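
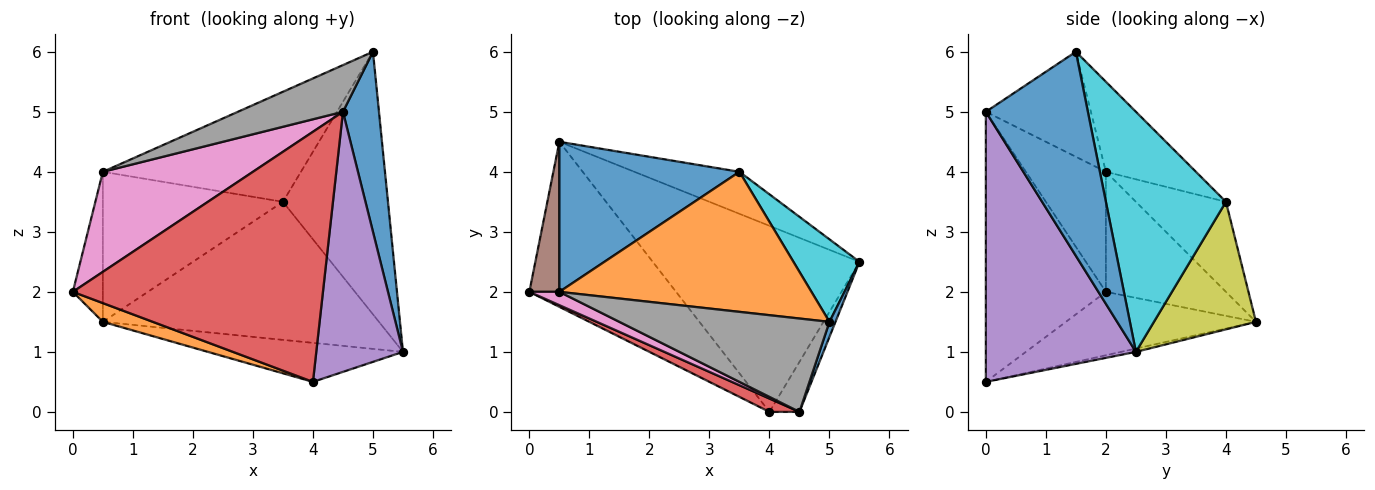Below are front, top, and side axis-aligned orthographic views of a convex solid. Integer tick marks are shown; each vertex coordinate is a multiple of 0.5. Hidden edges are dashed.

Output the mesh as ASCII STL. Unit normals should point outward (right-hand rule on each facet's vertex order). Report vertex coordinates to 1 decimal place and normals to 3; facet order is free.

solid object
 facet normal 0.943 -0.333 0.028
  outer loop
   vertex 4.5 0.0 5.0
   vertex 5.5 2.5 1.0
   vertex 5.0 1.5 6.0
  endloop
 endfacet
 facet normal -0.394 -0.104 -0.913
  outer loop
   vertex 4.0 0.0 0.5
   vertex 0.0 2.0 2.0
   vertex 0.5 4.5 1.5
  endloop
 endfacet
 facet normal -0.016 0.205 -0.979
  outer loop
   vertex 4.0 0.0 0.5
   vertex 0.5 4.5 1.5
   vertex 5.5 2.5 1.0
  endloop
 endfacet
 facet normal -0.432 -0.900 0.048
  outer loop
   vertex 4.0 0.0 0.5
   vertex 4.5 0.0 5.0
   vertex 0.0 2.0 2.0
  endloop
 endfacet
 facet normal 0.862 -0.498 -0.096
  outer loop
   vertex 4.0 0.0 0.5
   vertex 5.5 2.5 1.0
   vertex 4.5 0.0 5.0
  endloop
 endfacet
 facet normal -0.943 0.236 0.236
  outer loop
   vertex 0.5 2.0 4.0
   vertex 0.5 4.5 1.5
   vertex 0.0 2.0 2.0
  endloop
 endfacet
 facet normal -0.467 -0.876 0.117
  outer loop
   vertex 0.5 2.0 4.0
   vertex 0.0 2.0 2.0
   vertex 4.5 0.0 5.0
  endloop
 endfacet
 facet normal -0.408 -0.408 0.816
  outer loop
   vertex 0.5 2.0 4.0
   vertex 4.5 0.0 5.0
   vertex 5.0 1.5 6.0
  endloop
 endfacet
 facet normal 0.333 0.902 -0.275
  outer loop
   vertex 3.5 4.0 3.5
   vertex 5.5 2.5 1.0
   vertex 0.5 4.5 1.5
  endloop
 endfacet
 facet normal 0.737 0.645 0.203
  outer loop
   vertex 3.5 4.0 3.5
   vertex 5.0 1.5 6.0
   vertex 5.5 2.5 1.0
  endloop
 endfacet
 facet normal -0.333 0.667 0.667
  outer loop
   vertex 3.5 4.0 3.5
   vertex 0.5 4.5 1.5
   vertex 0.5 2.0 4.0
  endloop
 endfacet
 facet normal -0.270 0.595 0.757
  outer loop
   vertex 3.5 4.0 3.5
   vertex 0.5 2.0 4.0
   vertex 5.0 1.5 6.0
  endloop
 endfacet
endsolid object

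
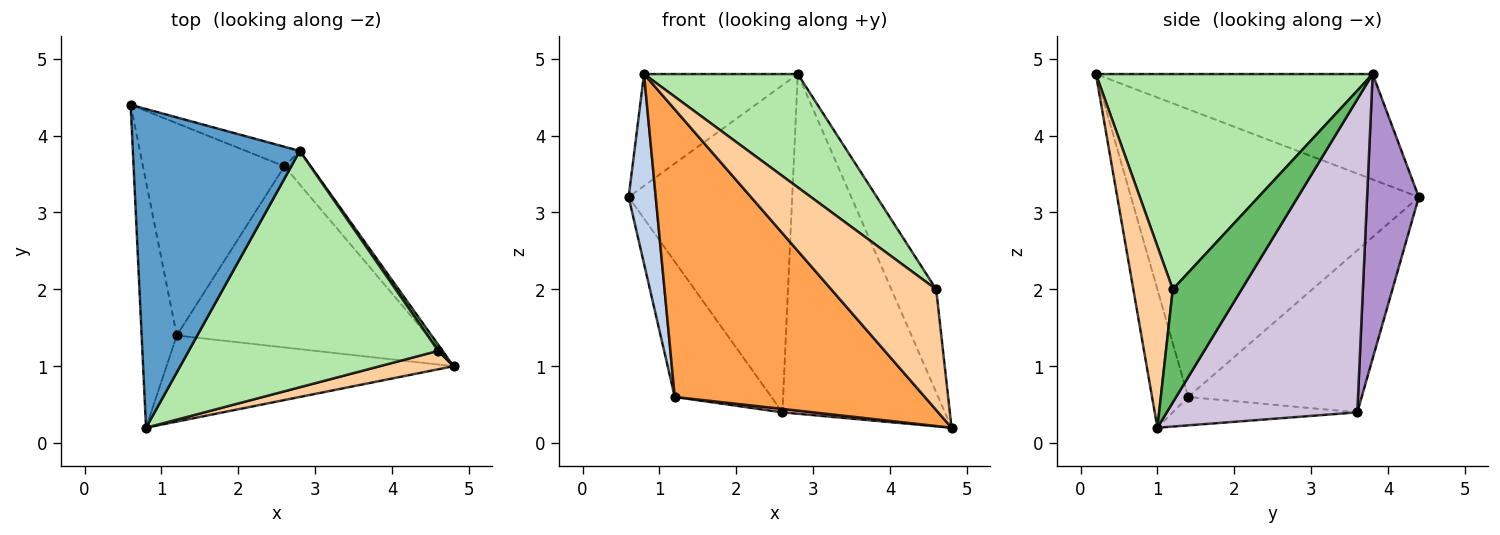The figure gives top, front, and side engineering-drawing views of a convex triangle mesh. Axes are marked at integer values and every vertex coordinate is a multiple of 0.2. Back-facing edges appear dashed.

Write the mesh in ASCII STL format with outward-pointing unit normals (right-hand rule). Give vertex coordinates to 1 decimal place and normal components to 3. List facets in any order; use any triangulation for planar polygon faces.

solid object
 facet normal -0.512 0.284 0.811
  outer loop
   vertex 2.8 3.8 4.8
   vertex 0.6 4.4 3.2
   vertex 0.8 0.2 4.8
  endloop
 endfacet
 facet normal -0.988 -0.093 -0.121
  outer loop
   vertex 1.2 1.4 0.6
   vertex 0.8 0.2 4.8
   vertex 0.6 4.4 3.2
  endloop
 endfacet
 facet normal -0.137 -0.949 -0.284
  outer loop
   vertex 1.2 1.4 0.6
   vertex 4.8 1.0 0.2
   vertex 0.8 0.2 4.8
  endloop
 endfacet
 facet normal 0.348 -0.927 0.142
  outer loop
   vertex 4.6 1.2 2.0
   vertex 0.8 0.2 4.8
   vertex 4.8 1.0 0.2
  endloop
 endfacet
 facet normal 0.838 0.545 0.033
  outer loop
   vertex 4.6 1.2 2.0
   vertex 4.8 1.0 0.2
   vertex 2.8 3.8 4.8
  endloop
 endfacet
 facet normal 0.614 -0.341 0.712
  outer loop
   vertex 4.6 1.2 2.0
   vertex 2.8 3.8 4.8
   vertex 0.8 0.2 4.8
  endloop
 endfacet
 facet normal -0.695 0.387 -0.607
  outer loop
   vertex 2.6 3.6 0.4
   vertex 1.2 1.4 0.6
   vertex 0.6 4.4 3.2
  endloop
 endfacet
 facet normal -0.112 -0.019 -0.993
  outer loop
   vertex 2.6 3.6 0.4
   vertex 4.8 1.0 0.2
   vertex 1.2 1.4 0.6
  endloop
 endfacet
 facet normal 0.301 0.952 -0.057
  outer loop
   vertex 2.6 3.6 0.4
   vertex 0.6 4.4 3.2
   vertex 2.8 3.8 4.8
  endloop
 endfacet
 facet normal 0.759 0.647 -0.064
  outer loop
   vertex 2.6 3.6 0.4
   vertex 2.8 3.8 4.8
   vertex 4.8 1.0 0.2
  endloop
 endfacet
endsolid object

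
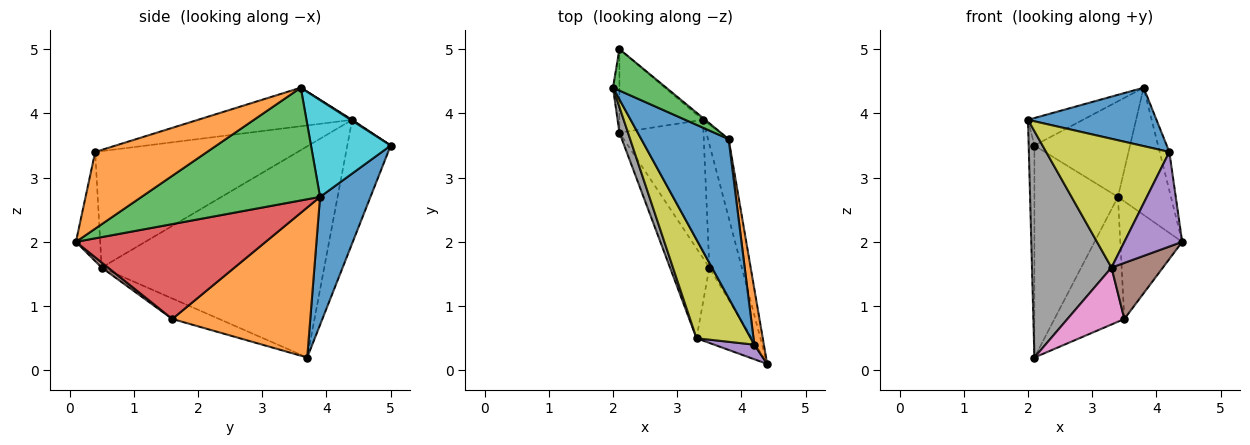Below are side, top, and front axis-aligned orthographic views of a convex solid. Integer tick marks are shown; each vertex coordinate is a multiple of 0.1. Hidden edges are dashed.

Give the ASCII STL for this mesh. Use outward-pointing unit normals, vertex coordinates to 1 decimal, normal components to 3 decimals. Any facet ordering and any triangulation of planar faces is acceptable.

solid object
 facet normal -0.383 -0.319 0.867
  outer loop
   vertex 4.2 0.4 3.4
   vertex 3.8 3.6 4.4
   vertex 2.0 4.4 3.9
  endloop
 endfacet
 facet normal 0.989 0.085 0.123
  outer loop
   vertex 4.2 0.4 3.4
   vertex 4.4 0.1 2.0
   vertex 3.8 3.6 4.4
  endloop
 endfacet
 facet normal 0.014 0.553 0.833
  outer loop
   vertex 2.1 5.0 3.5
   vertex 2.0 4.4 3.9
   vertex 3.8 3.6 4.4
  endloop
 endfacet
 facet normal -0.990 0.131 -0.051
  outer loop
   vertex 2.1 5.0 3.5
   vertex 2.1 3.7 0.2
   vertex 2.0 4.4 3.9
  endloop
 endfacet
 facet normal -0.383 -0.913 0.141
  outer loop
   vertex 3.3 0.5 1.6
   vertex 4.4 0.1 2.0
   vertex 4.2 0.4 3.4
  endloop
 endfacet
 facet normal 0.074 -0.595 -0.800
  outer loop
   vertex 3.3 0.5 1.6
   vertex 3.5 1.6 0.8
   vertex 4.4 0.1 2.0
  endloop
 endfacet
 facet normal -0.403 -0.489 -0.774
  outer loop
   vertex 3.3 0.5 1.6
   vertex 2.1 3.7 0.2
   vertex 3.5 1.6 0.8
  endloop
 endfacet
 facet normal -0.941 -0.336 0.038
  outer loop
   vertex 3.3 0.5 1.6
   vertex 2.0 4.4 3.9
   vertex 2.1 3.7 0.2
  endloop
 endfacet
 facet normal -0.794 -0.483 0.370
  outer loop
   vertex 3.3 0.5 1.6
   vertex 4.2 0.4 3.4
   vertex 2.0 4.4 3.9
  endloop
 endfacet
 facet normal 0.640 0.768 -0.015
  outer loop
   vertex 3.4 3.9 2.7
   vertex 2.1 5.0 3.5
   vertex 3.8 3.6 4.4
  endloop
 endfacet
 facet normal 0.490 0.811 -0.320
  outer loop
   vertex 3.4 3.9 2.7
   vertex 2.1 3.7 0.2
   vertex 2.1 5.0 3.5
  endloop
 endfacet
 facet normal 0.798 0.404 -0.447
  outer loop
   vertex 3.4 3.9 2.7
   vertex 3.5 1.6 0.8
   vertex 2.1 3.7 0.2
  endloop
 endfacet
 facet normal 0.944 0.280 -0.173
  outer loop
   vertex 3.4 3.9 2.7
   vertex 3.8 3.6 4.4
   vertex 4.4 0.1 2.0
  endloop
 endfacet
 facet normal 0.904 0.295 -0.309
  outer loop
   vertex 3.4 3.9 2.7
   vertex 4.4 0.1 2.0
   vertex 3.5 1.6 0.8
  endloop
 endfacet
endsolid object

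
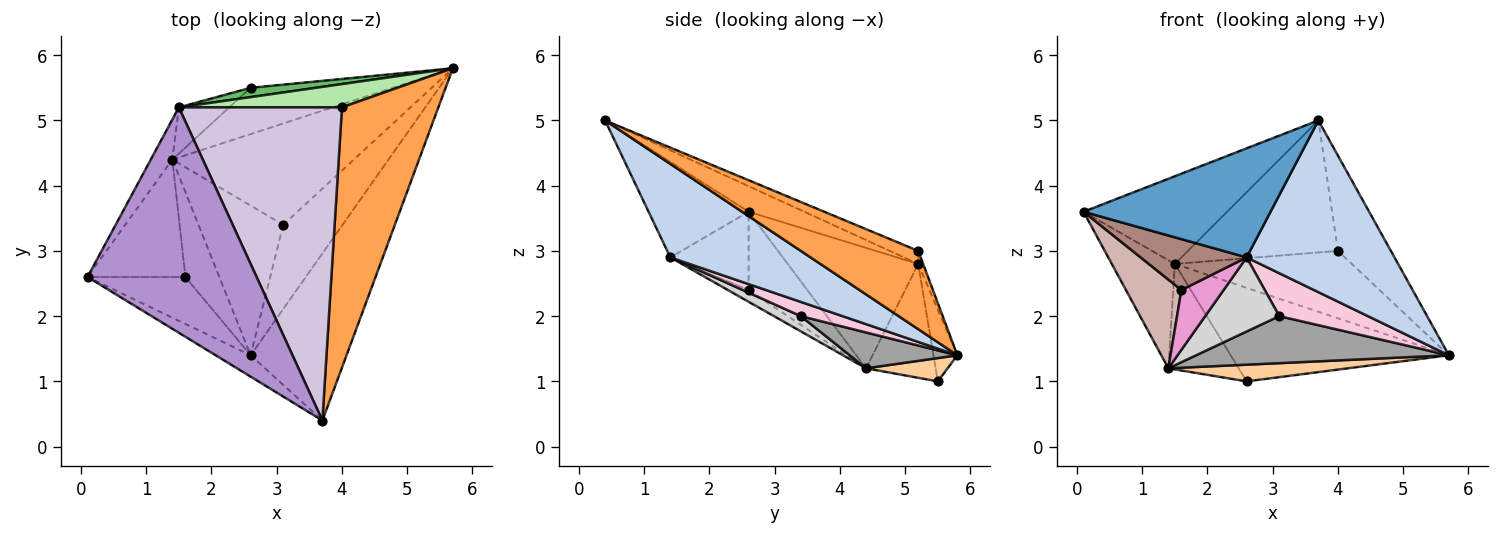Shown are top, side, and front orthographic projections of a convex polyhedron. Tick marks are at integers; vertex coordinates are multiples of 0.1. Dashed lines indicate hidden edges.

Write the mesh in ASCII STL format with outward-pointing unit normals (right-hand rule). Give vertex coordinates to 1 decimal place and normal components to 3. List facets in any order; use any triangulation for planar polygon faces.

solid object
 facet normal -0.465 -0.869 -0.170
  outer loop
   vertex 2.6 1.4 2.9
   vertex 3.7 0.4 5.0
   vertex 0.1 2.6 3.6
  endloop
 endfacet
 facet normal 0.562 -0.593 -0.577
  outer loop
   vertex 2.6 1.4 2.9
   vertex 5.7 5.8 1.4
   vertex 3.7 0.4 5.0
  endloop
 endfacet
 facet normal 0.606 0.273 0.747
  outer loop
   vertex 4.0 5.2 3.0
   vertex 3.7 0.4 5.0
   vertex 5.7 5.8 1.4
  endloop
 endfacet
 facet normal 0.152 -0.335 -0.930
  outer loop
   vertex 1.4 4.4 1.2
   vertex 2.6 5.5 1.0
   vertex 5.7 5.8 1.4
  endloop
 endfacet
 facet normal -0.108 0.989 0.099
  outer loop
   vertex 1.5 5.2 2.8
   vertex 5.7 5.8 1.4
   vertex 2.6 5.5 1.0
  endloop
 endfacet
 facet normal -0.026 0.945 0.327
  outer loop
   vertex 1.5 5.2 2.8
   vertex 4.0 5.2 3.0
   vertex 5.7 5.8 1.4
  endloop
 endfacet
 facet normal -0.889 0.430 -0.159
  outer loop
   vertex 1.5 5.2 2.8
   vertex 1.4 4.4 1.2
   vertex 0.1 2.6 3.6
  endloop
 endfacet
 facet normal -0.672 0.679 -0.297
  outer loop
   vertex 1.5 5.2 2.8
   vertex 2.6 5.5 1.0
   vertex 1.4 4.4 1.2
  endloop
 endfacet
 facet normal -0.139 0.359 0.923
  outer loop
   vertex 1.5 5.2 2.8
   vertex 0.1 2.6 3.6
   vertex 3.7 0.4 5.0
  endloop
 endfacet
 facet normal -0.074 0.387 0.919
  outer loop
   vertex 1.5 5.2 2.8
   vertex 3.7 0.4 5.0
   vertex 4.0 5.2 3.0
  endloop
 endfacet
 facet normal -0.477 -0.646 -0.596
  outer loop
   vertex 1.6 2.6 2.4
   vertex 2.6 1.4 2.9
   vertex 0.1 2.6 3.6
  endloop
 endfacet
 facet normal -0.538 -0.508 -0.673
  outer loop
   vertex 1.6 2.6 2.4
   vertex 0.1 2.6 3.6
   vertex 1.4 4.4 1.2
  endloop
 endfacet
 facet normal -0.272 -0.555 -0.786
  outer loop
   vertex 1.6 2.6 2.4
   vertex 1.4 4.4 1.2
   vertex 2.6 1.4 2.9
  endloop
 endfacet
 facet normal 0.209 -0.444 -0.871
  outer loop
   vertex 3.1 3.4 2.0
   vertex 5.7 5.8 1.4
   vertex 2.6 1.4 2.9
  endloop
 endfacet
 facet normal 0.176 -0.414 -0.893
  outer loop
   vertex 3.1 3.4 2.0
   vertex 1.4 4.4 1.2
   vertex 5.7 5.8 1.4
  endloop
 endfacet
 facet normal 0.159 -0.438 -0.885
  outer loop
   vertex 3.1 3.4 2.0
   vertex 2.6 1.4 2.9
   vertex 1.4 4.4 1.2
  endloop
 endfacet
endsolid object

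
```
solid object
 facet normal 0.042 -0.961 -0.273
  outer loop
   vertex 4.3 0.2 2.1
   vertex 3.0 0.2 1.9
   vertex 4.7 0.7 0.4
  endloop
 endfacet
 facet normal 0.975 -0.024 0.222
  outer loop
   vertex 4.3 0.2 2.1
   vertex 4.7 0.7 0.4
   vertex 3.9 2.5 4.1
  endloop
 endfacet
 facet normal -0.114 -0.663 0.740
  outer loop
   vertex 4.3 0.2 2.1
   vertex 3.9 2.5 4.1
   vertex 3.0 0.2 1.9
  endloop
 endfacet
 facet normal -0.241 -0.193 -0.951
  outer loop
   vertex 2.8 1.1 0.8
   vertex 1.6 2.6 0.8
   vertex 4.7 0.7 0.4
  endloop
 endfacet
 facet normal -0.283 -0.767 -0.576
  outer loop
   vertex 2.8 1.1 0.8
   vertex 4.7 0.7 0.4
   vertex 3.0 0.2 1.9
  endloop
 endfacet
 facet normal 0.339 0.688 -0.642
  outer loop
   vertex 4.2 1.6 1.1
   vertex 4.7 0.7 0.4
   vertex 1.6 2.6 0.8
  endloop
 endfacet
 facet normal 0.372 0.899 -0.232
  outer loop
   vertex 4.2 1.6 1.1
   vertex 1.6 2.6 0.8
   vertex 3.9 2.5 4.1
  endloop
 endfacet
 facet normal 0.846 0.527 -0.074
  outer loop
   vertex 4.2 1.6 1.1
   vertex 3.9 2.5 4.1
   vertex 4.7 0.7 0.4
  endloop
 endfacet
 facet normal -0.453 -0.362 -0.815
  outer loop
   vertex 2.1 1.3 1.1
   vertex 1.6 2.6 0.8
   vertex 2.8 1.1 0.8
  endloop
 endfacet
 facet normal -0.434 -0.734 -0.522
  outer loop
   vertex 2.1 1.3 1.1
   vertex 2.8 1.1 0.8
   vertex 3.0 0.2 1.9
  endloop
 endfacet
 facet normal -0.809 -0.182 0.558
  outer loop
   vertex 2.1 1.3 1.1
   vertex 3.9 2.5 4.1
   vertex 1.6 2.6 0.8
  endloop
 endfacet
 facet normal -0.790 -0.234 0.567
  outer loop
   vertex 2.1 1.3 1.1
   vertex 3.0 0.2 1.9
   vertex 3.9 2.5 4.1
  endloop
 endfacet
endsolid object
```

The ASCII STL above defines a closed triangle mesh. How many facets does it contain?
12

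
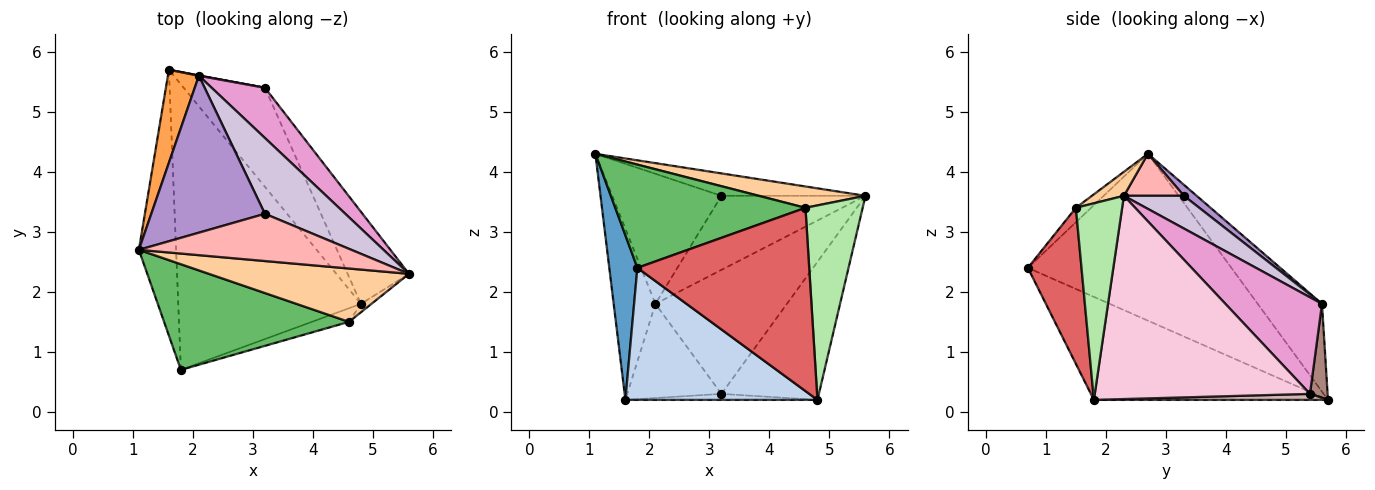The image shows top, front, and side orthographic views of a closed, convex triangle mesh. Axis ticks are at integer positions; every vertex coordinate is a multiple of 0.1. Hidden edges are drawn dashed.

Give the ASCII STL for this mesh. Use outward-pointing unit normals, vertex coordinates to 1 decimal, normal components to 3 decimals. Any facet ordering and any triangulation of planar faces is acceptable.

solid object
 facet normal -0.967 -0.134 -0.216
  outer loop
   vertex 1.8 0.7 2.4
   vertex 1.1 2.7 4.3
   vertex 1.6 5.7 0.2
  endloop
 endfacet
 facet normal -0.455 -0.374 -0.808
  outer loop
   vertex 4.8 1.8 0.2
   vertex 1.8 0.7 2.4
   vertex 1.6 5.7 0.2
  endloop
 endfacet
 facet normal -0.804 0.522 0.284
  outer loop
   vertex 2.1 5.6 1.8
   vertex 1.6 5.7 0.2
   vertex 1.1 2.7 4.3
  endloop
 endfacet
 facet normal 0.111 -0.369 0.923
  outer loop
   vertex 4.6 1.5 3.4
   vertex 5.6 2.3 3.6
   vertex 1.1 2.7 4.3
  endloop
 endfacet
 facet normal -0.056 -0.698 0.714
  outer loop
   vertex 4.6 1.5 3.4
   vertex 1.1 2.7 4.3
   vertex 1.8 0.7 2.4
  endloop
 endfacet
 facet normal 0.628 -0.777 -0.034
  outer loop
   vertex 4.6 1.5 3.4
   vertex 4.8 1.8 0.2
   vertex 5.6 2.3 3.6
  endloop
 endfacet
 facet normal 0.297 -0.952 -0.071
  outer loop
   vertex 4.6 1.5 3.4
   vertex 1.8 0.7 2.4
   vertex 4.8 1.8 0.2
  endloop
 endfacet
 facet normal 0.176 0.422 0.889
  outer loop
   vertex 3.2 3.3 3.6
   vertex 1.1 2.7 4.3
   vertex 5.6 2.3 3.6
  endloop
 endfacet
 facet normal 0.074 0.636 0.768
  outer loop
   vertex 3.2 3.3 3.6
   vertex 2.1 5.6 1.8
   vertex 1.1 2.7 4.3
  endloop
 endfacet
 facet normal 0.280 0.671 0.687
  outer loop
   vertex 3.2 3.3 3.6
   vertex 5.6 2.3 3.6
   vertex 2.1 5.6 1.8
  endloop
 endfacet
 facet normal 0.184 0.983 0.004
  outer loop
   vertex 3.2 5.4 0.3
   vertex 1.6 5.7 0.2
   vertex 2.1 5.6 1.8
  endloop
 endfacet
 facet normal 0.074 0.060 -0.995
  outer loop
   vertex 3.2 5.4 0.3
   vertex 4.8 1.8 0.2
   vertex 1.6 5.7 0.2
  endloop
 endfacet
 facet normal 0.563 0.766 0.310
  outer loop
   vertex 3.2 5.4 0.3
   vertex 2.1 5.6 1.8
   vertex 5.6 2.3 3.6
  endloop
 endfacet
 facet normal 0.878 0.398 -0.265
  outer loop
   vertex 3.2 5.4 0.3
   vertex 5.6 2.3 3.6
   vertex 4.8 1.8 0.2
  endloop
 endfacet
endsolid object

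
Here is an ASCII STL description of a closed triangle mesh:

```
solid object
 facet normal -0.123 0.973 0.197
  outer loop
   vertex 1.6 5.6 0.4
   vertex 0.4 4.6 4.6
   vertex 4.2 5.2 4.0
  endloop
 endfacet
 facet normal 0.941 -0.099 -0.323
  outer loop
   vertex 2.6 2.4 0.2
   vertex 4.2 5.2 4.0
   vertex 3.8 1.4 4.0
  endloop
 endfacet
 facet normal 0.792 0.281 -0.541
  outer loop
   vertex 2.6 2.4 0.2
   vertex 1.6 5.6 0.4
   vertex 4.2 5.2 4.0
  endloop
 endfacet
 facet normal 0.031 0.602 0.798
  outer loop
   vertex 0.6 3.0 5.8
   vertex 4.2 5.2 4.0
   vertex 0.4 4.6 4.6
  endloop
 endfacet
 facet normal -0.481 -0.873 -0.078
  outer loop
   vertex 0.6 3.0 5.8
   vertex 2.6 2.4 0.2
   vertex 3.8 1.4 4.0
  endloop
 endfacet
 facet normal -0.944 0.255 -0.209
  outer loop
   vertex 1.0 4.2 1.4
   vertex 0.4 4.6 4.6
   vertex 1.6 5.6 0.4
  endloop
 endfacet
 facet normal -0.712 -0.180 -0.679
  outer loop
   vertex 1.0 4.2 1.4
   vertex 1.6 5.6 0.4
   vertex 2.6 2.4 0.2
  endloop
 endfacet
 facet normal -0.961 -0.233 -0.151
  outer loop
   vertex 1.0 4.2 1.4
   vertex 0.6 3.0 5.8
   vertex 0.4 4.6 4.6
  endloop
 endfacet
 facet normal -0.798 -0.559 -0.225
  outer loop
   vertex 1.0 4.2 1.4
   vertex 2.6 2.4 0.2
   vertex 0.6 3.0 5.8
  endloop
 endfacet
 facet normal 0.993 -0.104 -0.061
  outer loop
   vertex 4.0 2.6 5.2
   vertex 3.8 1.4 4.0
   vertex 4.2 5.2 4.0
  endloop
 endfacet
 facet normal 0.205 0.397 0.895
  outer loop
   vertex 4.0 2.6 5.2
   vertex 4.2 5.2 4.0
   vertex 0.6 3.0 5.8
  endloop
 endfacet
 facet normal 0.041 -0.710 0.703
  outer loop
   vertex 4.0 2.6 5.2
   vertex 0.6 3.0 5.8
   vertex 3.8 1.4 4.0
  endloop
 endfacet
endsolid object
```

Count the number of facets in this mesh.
12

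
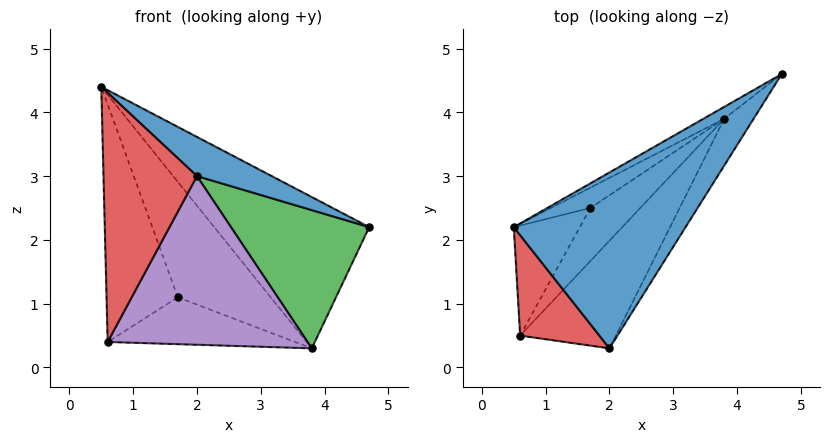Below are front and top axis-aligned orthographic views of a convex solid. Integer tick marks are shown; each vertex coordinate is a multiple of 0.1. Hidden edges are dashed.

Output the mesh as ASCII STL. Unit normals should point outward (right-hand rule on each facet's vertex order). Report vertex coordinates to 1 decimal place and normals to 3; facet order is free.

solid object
 facet normal 0.536 -0.184 0.824
  outer loop
   vertex 2.0 0.3 3.0
   vertex 4.7 4.6 2.2
   vertex 0.5 2.2 4.4
  endloop
 endfacet
 facet normal -0.521 0.851 -0.067
  outer loop
   vertex 3.8 3.9 0.3
   vertex 0.5 2.2 4.4
   vertex 4.7 4.6 2.2
  endloop
 endfacet
 facet normal 0.816 -0.547 -0.185
  outer loop
   vertex 3.8 3.9 0.3
   vertex 4.7 4.6 2.2
   vertex 2.0 0.3 3.0
  endloop
 endfacet
 facet normal -0.637 -0.715 0.288
  outer loop
   vertex 0.6 0.5 0.4
   vertex 2.0 0.3 3.0
   vertex 0.5 2.2 4.4
  endloop
 endfacet
 facet normal 0.660 -0.633 -0.404
  outer loop
   vertex 0.6 0.5 0.4
   vertex 3.8 3.9 0.3
   vertex 2.0 0.3 3.0
  endloop
 endfacet
 facet normal -0.586 0.798 -0.140
  outer loop
   vertex 1.7 2.5 1.1
   vertex 0.5 2.2 4.4
   vertex 3.8 3.9 0.3
  endloop
 endfacet
 facet normal -0.810 0.532 -0.246
  outer loop
   vertex 1.7 2.5 1.1
   vertex 0.6 0.5 0.4
   vertex 0.5 2.2 4.4
  endloop
 endfacet
 facet normal -0.588 0.536 -0.606
  outer loop
   vertex 1.7 2.5 1.1
   vertex 3.8 3.9 0.3
   vertex 0.6 0.5 0.4
  endloop
 endfacet
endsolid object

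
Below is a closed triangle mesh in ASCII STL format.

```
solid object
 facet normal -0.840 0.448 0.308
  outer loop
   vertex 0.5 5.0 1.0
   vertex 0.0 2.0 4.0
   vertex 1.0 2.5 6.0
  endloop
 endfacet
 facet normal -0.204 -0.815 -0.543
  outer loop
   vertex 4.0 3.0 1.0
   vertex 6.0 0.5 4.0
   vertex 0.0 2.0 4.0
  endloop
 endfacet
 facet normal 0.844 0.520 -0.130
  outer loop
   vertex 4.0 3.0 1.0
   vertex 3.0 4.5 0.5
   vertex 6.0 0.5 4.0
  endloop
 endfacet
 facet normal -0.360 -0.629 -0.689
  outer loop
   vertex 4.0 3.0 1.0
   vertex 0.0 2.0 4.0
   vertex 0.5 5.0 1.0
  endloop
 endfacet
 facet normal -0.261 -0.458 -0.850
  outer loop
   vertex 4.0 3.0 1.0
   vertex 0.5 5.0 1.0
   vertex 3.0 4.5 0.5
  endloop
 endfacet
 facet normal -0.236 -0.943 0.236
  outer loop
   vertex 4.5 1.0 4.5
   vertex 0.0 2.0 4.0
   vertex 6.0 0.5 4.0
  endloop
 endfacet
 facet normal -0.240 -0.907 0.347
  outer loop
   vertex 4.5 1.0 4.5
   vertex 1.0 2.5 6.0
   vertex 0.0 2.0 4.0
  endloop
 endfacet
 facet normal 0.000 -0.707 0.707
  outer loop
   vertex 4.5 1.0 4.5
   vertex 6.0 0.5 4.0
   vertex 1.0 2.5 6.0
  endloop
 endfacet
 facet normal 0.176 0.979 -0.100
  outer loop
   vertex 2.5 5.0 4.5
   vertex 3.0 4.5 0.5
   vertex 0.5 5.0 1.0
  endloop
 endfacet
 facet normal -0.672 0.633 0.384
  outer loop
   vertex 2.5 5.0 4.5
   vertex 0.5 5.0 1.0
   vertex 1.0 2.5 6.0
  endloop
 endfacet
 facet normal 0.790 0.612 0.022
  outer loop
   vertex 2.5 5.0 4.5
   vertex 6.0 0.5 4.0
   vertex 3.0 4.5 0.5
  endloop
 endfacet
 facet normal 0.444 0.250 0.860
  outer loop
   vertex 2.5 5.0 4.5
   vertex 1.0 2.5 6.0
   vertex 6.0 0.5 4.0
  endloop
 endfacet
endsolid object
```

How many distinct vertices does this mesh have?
8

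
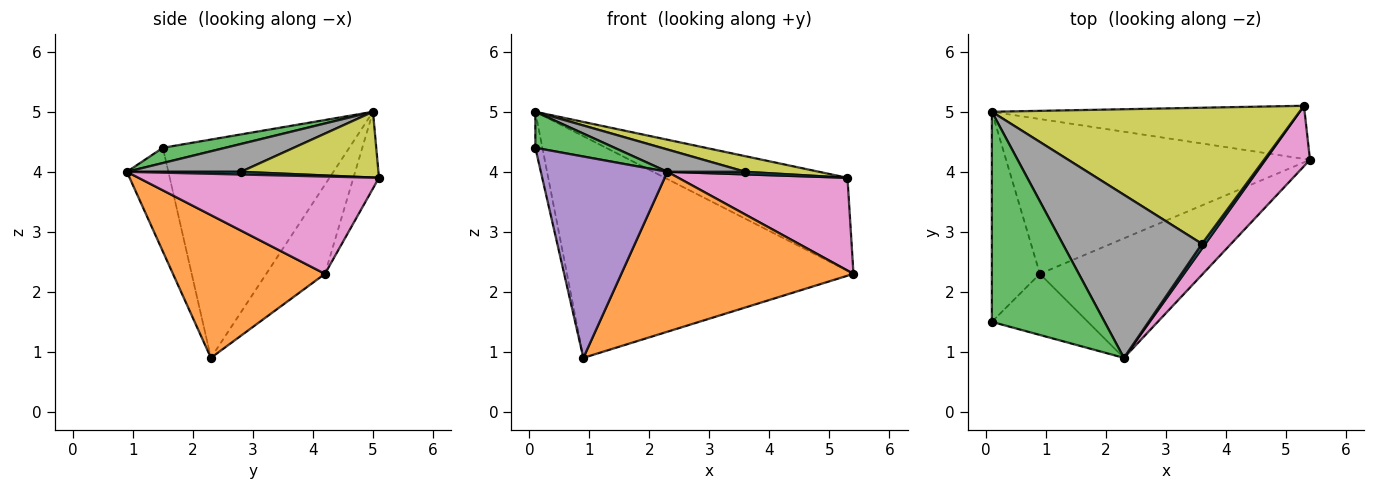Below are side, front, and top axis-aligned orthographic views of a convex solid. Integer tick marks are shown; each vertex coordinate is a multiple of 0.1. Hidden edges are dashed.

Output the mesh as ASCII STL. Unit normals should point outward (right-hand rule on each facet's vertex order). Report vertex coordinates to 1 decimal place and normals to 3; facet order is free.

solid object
 facet normal -0.166 0.808 -0.565
  outer loop
   vertex 0.9 2.3 0.9
   vertex 0.1 5.0 5.0
   vertex 5.4 4.2 2.3
  endloop
 endfacet
 facet normal 0.464 -0.709 -0.530
  outer loop
   vertex 0.9 2.3 0.9
   vertex 5.4 4.2 2.3
   vertex 2.3 0.9 4.0
  endloop
 endfacet
 facet normal 0.132 -0.167 0.977
  outer loop
   vertex 0.1 1.5 4.4
   vertex 2.3 0.9 4.0
   vertex 0.1 5.0 5.0
  endloop
 endfacet
 facet normal -0.976 0.037 -0.215
  outer loop
   vertex 0.1 1.5 4.4
   vertex 0.1 5.0 5.0
   vertex 0.9 2.3 0.9
  endloop
 endfacet
 facet normal -0.299 -0.913 -0.277
  outer loop
   vertex 0.1 1.5 4.4
   vertex 0.9 2.3 0.9
   vertex 2.3 0.9 4.0
  endloop
 endfacet
 facet normal -0.121 0.862 -0.492
  outer loop
   vertex 5.3 5.1 3.9
   vertex 5.4 4.2 2.3
   vertex 0.1 5.0 5.0
  endloop
 endfacet
 facet normal 0.766 -0.539 0.351
  outer loop
   vertex 5.3 5.1 3.9
   vertex 2.3 0.9 4.0
   vertex 5.4 4.2 2.3
  endloop
 endfacet
 facet normal 0.194 -0.133 0.972
  outer loop
   vertex 3.6 2.8 4.0
   vertex 0.1 5.0 5.0
   vertex 2.3 0.9 4.0
  endloop
 endfacet
 facet normal 0.208 -0.111 0.972
  outer loop
   vertex 3.6 2.8 4.0
   vertex 5.3 5.1 3.9
   vertex 0.1 5.0 5.0
  endloop
 endfacet
 facet normal 0.571 -0.391 0.722
  outer loop
   vertex 3.6 2.8 4.0
   vertex 2.3 0.9 4.0
   vertex 5.3 5.1 3.9
  endloop
 endfacet
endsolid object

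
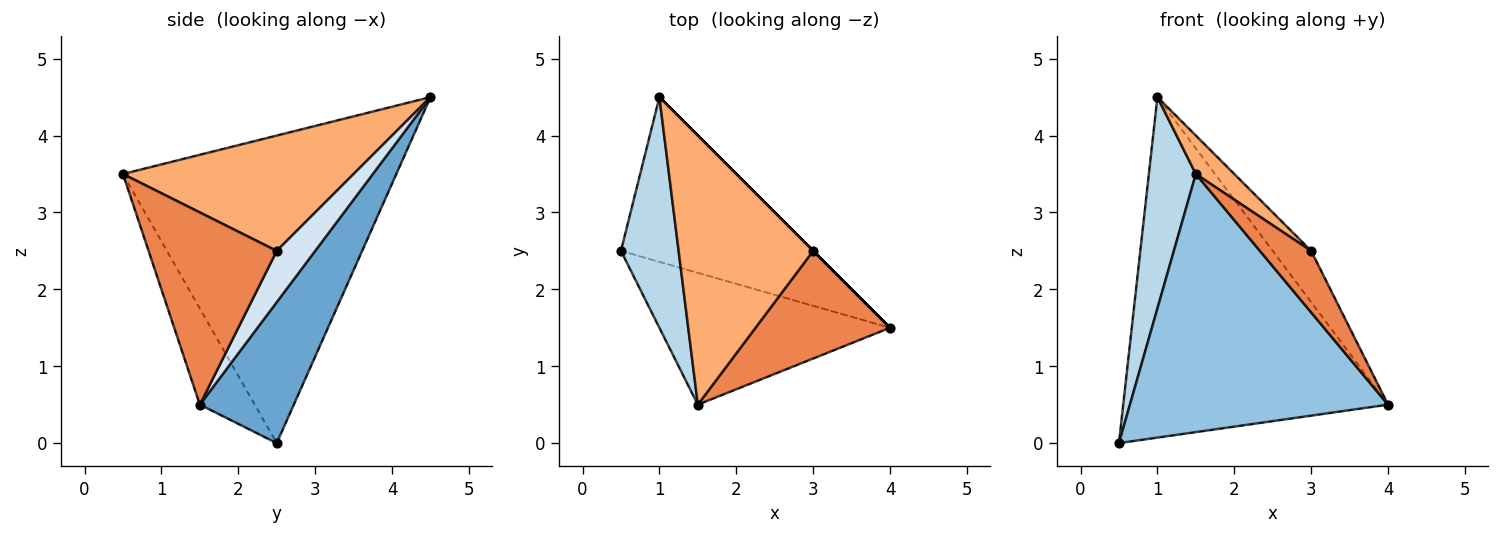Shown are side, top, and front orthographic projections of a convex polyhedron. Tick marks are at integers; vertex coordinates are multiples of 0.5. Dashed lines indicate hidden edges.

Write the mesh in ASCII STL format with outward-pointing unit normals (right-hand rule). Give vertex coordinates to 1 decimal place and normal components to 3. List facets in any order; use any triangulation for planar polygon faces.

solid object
 facet normal 0.304 0.857 -0.415
  outer loop
   vertex 1.0 4.5 4.5
   vertex 4.0 1.5 0.5
   vertex 0.5 2.5 0.0
  endloop
 endfacet
 facet normal -0.186 -0.875 -0.447
  outer loop
   vertex 1.5 0.5 3.5
   vertex 0.5 2.5 0.0
   vertex 4.0 1.5 0.5
  endloop
 endfacet
 facet normal -0.969 -0.167 0.182
  outer loop
   vertex 1.5 0.5 3.5
   vertex 1.0 4.5 4.5
   vertex 0.5 2.5 0.0
  endloop
 endfacet
 facet normal 0.707 0.707 0.000
  outer loop
   vertex 3.0 2.5 2.5
   vertex 4.0 1.5 0.5
   vertex 1.0 4.5 4.5
  endloop
 endfacet
 facet normal 0.778 -0.311 0.545
  outer loop
   vertex 3.0 2.5 2.5
   vertex 1.5 0.5 3.5
   vertex 4.0 1.5 0.5
  endloop
 endfacet
 facet normal 0.647 -0.108 0.755
  outer loop
   vertex 3.0 2.5 2.5
   vertex 1.0 4.5 4.5
   vertex 1.5 0.5 3.5
  endloop
 endfacet
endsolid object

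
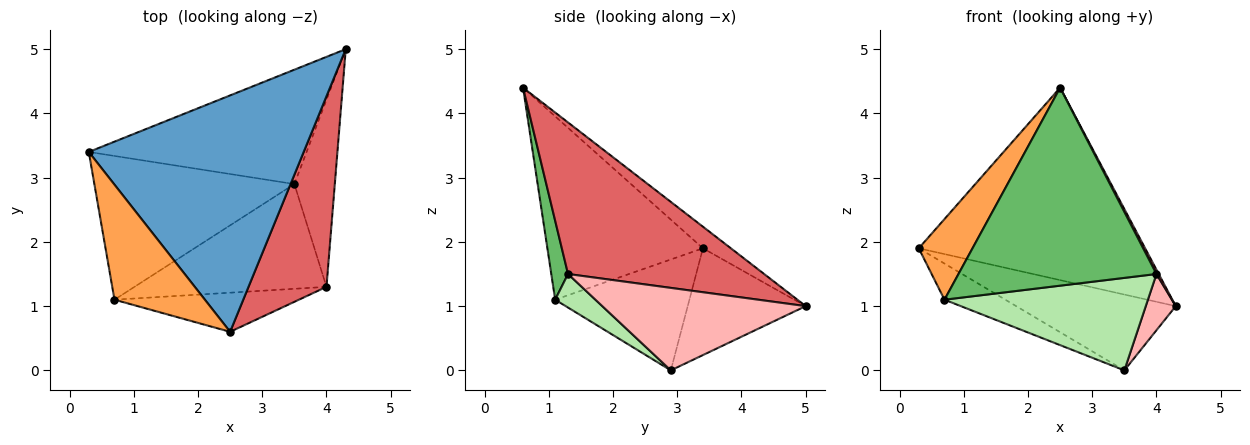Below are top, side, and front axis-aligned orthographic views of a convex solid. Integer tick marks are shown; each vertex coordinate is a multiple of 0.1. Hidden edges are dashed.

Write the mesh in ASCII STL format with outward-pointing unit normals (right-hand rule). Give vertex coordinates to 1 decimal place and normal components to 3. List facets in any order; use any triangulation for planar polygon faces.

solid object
 facet normal -0.078 0.629 0.773
  outer loop
   vertex 2.5 0.6 4.4
   vertex 4.3 5.0 1.0
   vertex 0.3 3.4 1.9
  endloop
 endfacet
 facet normal -0.378 0.511 -0.772
  outer loop
   vertex 3.5 2.9 0.0
   vertex 0.3 3.4 1.9
   vertex 4.3 5.0 1.0
  endloop
 endfacet
 facet normal -0.857 -0.296 0.422
  outer loop
   vertex 0.7 1.1 1.1
   vertex 2.5 0.6 4.4
   vertex 0.3 3.4 1.9
  endloop
 endfacet
 facet normal -0.474 0.215 -0.854
  outer loop
   vertex 0.7 1.1 1.1
   vertex 0.3 3.4 1.9
   vertex 3.5 2.9 0.0
  endloop
 endfacet
 facet normal 0.083 -0.978 -0.193
  outer loop
   vertex 4.0 1.3 1.5
   vertex 2.5 0.6 4.4
   vertex 0.7 1.1 1.1
  endloop
 endfacet
 facet normal 0.130 -0.656 -0.743
  outer loop
   vertex 4.0 1.3 1.5
   vertex 0.7 1.1 1.1
   vertex 3.5 2.9 0.0
  endloop
 endfacet
 facet normal 0.889 -0.010 0.457
  outer loop
   vertex 4.0 1.3 1.5
   vertex 4.3 5.0 1.0
   vertex 2.5 0.6 4.4
  endloop
 endfacet
 facet normal 0.890 -0.131 -0.437
  outer loop
   vertex 4.0 1.3 1.5
   vertex 3.5 2.9 0.0
   vertex 4.3 5.0 1.0
  endloop
 endfacet
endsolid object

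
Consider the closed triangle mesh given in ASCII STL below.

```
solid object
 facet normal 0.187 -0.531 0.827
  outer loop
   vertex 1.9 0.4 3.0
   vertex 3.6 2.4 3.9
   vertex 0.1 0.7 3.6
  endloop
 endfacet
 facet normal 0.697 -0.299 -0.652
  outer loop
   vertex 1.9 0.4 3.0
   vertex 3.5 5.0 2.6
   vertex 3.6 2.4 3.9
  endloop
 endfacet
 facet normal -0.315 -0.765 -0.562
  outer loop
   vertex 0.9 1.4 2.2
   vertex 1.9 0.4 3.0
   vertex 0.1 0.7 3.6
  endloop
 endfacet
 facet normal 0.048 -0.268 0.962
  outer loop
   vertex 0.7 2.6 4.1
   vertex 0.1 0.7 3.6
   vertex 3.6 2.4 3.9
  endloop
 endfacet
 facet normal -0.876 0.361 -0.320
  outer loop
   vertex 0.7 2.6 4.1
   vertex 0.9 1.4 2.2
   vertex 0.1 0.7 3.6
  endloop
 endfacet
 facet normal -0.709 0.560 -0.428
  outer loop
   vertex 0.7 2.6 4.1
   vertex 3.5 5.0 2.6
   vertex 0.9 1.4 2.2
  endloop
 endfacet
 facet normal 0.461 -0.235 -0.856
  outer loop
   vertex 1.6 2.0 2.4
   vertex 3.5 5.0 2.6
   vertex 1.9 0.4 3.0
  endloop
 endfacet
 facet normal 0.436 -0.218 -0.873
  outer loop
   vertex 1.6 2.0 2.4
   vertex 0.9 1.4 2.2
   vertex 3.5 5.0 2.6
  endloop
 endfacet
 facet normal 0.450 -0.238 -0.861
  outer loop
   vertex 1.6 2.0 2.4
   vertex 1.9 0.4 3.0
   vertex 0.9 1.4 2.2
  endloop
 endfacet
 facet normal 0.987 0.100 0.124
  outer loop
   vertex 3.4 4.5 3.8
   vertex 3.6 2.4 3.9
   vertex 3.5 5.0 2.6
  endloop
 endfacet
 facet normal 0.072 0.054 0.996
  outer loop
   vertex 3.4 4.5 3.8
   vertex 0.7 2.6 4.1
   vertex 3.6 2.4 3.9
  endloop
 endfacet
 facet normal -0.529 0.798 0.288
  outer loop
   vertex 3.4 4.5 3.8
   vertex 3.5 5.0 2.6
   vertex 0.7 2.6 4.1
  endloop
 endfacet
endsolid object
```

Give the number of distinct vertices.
8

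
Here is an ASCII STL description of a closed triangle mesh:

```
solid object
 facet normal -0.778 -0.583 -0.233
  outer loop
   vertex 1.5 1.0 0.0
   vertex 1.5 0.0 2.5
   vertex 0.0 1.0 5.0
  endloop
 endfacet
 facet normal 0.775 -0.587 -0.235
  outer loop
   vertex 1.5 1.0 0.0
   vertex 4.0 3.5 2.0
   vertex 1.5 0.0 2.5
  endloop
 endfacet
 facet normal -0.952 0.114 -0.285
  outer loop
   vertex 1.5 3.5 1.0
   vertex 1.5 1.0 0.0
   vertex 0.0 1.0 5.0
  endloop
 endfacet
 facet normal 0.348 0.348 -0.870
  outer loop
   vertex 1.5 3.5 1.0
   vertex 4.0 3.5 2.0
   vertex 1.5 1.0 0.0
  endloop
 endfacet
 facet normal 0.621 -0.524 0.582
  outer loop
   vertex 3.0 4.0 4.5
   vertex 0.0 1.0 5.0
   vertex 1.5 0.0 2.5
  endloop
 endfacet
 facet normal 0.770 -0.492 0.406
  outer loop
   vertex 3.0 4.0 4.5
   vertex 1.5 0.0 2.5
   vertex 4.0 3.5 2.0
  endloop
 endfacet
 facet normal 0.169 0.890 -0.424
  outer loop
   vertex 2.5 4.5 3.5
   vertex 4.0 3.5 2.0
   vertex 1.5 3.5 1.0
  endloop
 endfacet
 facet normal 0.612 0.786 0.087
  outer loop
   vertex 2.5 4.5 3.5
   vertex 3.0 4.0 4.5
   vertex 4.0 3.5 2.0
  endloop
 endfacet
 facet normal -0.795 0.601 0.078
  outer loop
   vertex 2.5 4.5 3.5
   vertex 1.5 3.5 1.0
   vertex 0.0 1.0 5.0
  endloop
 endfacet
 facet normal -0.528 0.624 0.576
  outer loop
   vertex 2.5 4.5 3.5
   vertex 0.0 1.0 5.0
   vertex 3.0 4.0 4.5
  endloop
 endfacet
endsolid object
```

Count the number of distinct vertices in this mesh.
7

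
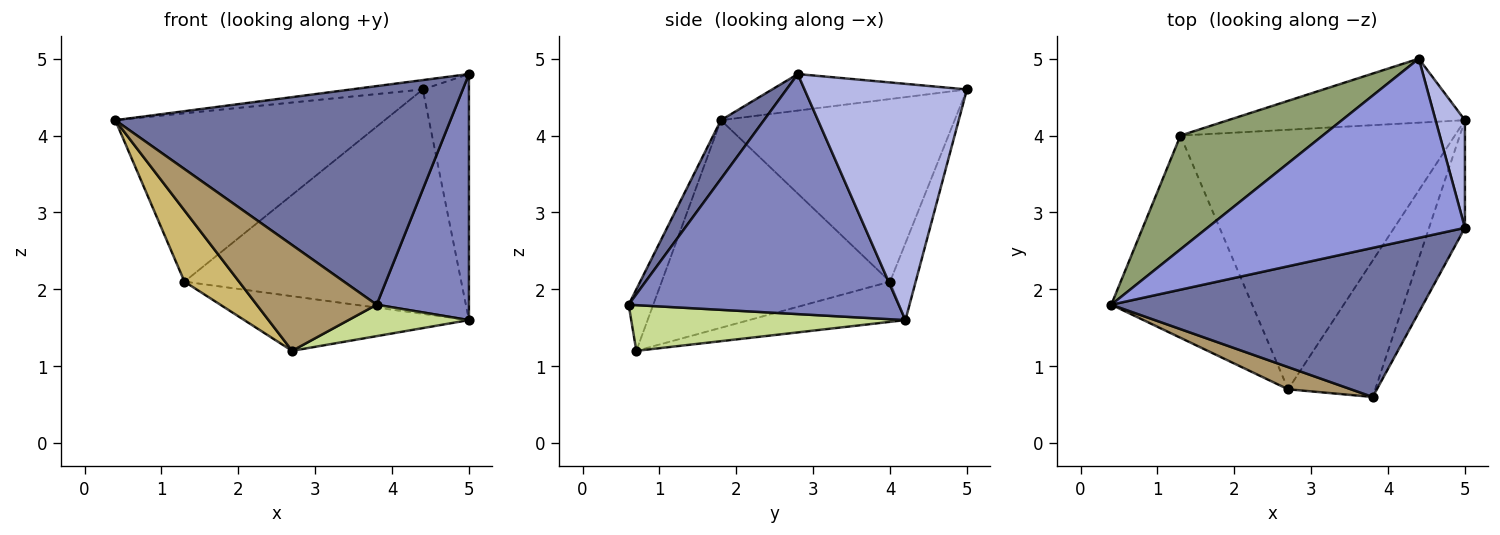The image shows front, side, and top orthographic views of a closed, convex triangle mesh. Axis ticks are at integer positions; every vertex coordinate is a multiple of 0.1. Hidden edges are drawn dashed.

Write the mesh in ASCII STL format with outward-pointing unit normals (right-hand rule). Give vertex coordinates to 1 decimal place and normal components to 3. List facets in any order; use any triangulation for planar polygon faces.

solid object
 facet normal 0.106 -0.822 0.560
  outer loop
   vertex 5.0 2.8 4.8
   vertex 0.4 1.8 4.2
   vertex 3.8 0.6 1.8
  endloop
 endfacet
 facet normal 0.937 -0.320 -0.140
  outer loop
   vertex 5.0 2.8 4.8
   vertex 3.8 0.6 1.8
   vertex 5.0 4.2 1.6
  endloop
 endfacet
 facet normal -0.140 0.052 0.989
  outer loop
   vertex 4.4 5.0 4.6
   vertex 0.4 1.8 4.2
   vertex 5.0 2.8 4.8
  endloop
 endfacet
 facet normal 0.955 0.271 0.119
  outer loop
   vertex 4.4 5.0 4.6
   vertex 5.0 2.8 4.8
   vertex 5.0 4.2 1.6
  endloop
 endfacet
 facet normal -0.584 0.673 0.455
  outer loop
   vertex 1.3 4.0 2.1
   vertex 0.4 1.8 4.2
   vertex 4.4 5.0 4.6
  endloop
 endfacet
 facet normal -0.089 0.958 -0.273
  outer loop
   vertex 1.3 4.0 2.1
   vertex 4.4 5.0 4.6
   vertex 5.0 4.2 1.6
  endloop
 endfacet
 facet normal 0.455 -0.200 -0.868
  outer loop
   vertex 2.7 0.7 1.2
   vertex 5.0 4.2 1.6
   vertex 3.8 0.6 1.8
  endloop
 endfacet
 facet normal -0.142 0.204 -0.969
  outer loop
   vertex 2.7 0.7 1.2
   vertex 1.3 4.0 2.1
   vertex 5.0 4.2 1.6
  endloop
 endfacet
 facet normal -0.197 -0.960 0.201
  outer loop
   vertex 2.7 0.7 1.2
   vertex 3.8 0.6 1.8
   vertex 0.4 1.8 4.2
  endloop
 endfacet
 facet normal -0.812 -0.194 -0.551
  outer loop
   vertex 2.7 0.7 1.2
   vertex 0.4 1.8 4.2
   vertex 1.3 4.0 2.1
  endloop
 endfacet
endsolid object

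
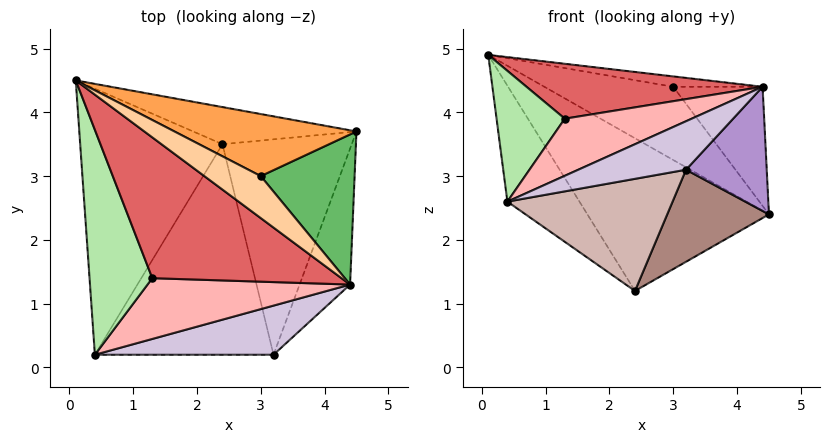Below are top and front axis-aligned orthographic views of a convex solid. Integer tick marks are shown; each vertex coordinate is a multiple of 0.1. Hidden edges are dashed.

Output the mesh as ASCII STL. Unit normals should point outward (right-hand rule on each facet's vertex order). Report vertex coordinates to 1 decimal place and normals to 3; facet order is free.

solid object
 facet normal 0.042 0.971 -0.236
  outer loop
   vertex 2.4 3.5 1.2
   vertex 0.1 4.5 4.9
   vertex 4.5 3.7 2.4
  endloop
 endfacet
 facet normal -0.793 0.244 -0.559
  outer loop
   vertex 2.4 3.5 1.2
   vertex 0.4 0.2 2.6
   vertex 0.1 4.5 4.9
  endloop
 endfacet
 facet normal 0.452 0.681 0.577
  outer loop
   vertex 3.0 3.0 4.4
   vertex 4.5 3.7 2.4
   vertex 0.1 4.5 4.9
  endloop
 endfacet
 facet normal 0.280 0.231 0.932
  outer loop
   vertex 3.0 3.0 4.4
   vertex 0.1 4.5 4.9
   vertex 4.4 1.3 4.4
  endloop
 endfacet
 facet normal 0.602 0.496 0.625
  outer loop
   vertex 3.0 3.0 4.4
   vertex 4.4 1.3 4.4
   vertex 4.5 3.7 2.4
  endloop
 endfacet
 facet normal -0.501 -0.435 0.748
  outer loop
   vertex 1.3 1.4 3.9
   vertex 0.1 4.5 4.9
   vertex 0.4 0.2 2.6
  endloop
 endfacet
 facet normal -0.160 -0.359 0.920
  outer loop
   vertex 1.3 1.4 3.9
   vertex 4.4 1.3 4.4
   vertex 0.1 4.5 4.9
  endloop
 endfacet
 facet normal -0.138 -0.678 0.722
  outer loop
   vertex 1.3 1.4 3.9
   vertex 0.4 0.2 2.6
   vertex 4.4 1.3 4.4
  endloop
 endfacet
 facet normal 0.817 -0.389 -0.426
  outer loop
   vertex 3.2 0.2 3.1
   vertex 4.5 3.7 2.4
   vertex 4.4 1.3 4.4
  endloop
 endfacet
 facet normal -0.126 -0.697 0.706
  outer loop
   vertex 3.2 0.2 3.1
   vertex 4.4 1.3 4.4
   vertex 0.4 0.2 2.6
  endloop
 endfacet
 facet normal 0.491 -0.342 -0.801
  outer loop
   vertex 3.2 0.2 3.1
   vertex 2.4 3.5 1.2
   vertex 4.5 3.7 2.4
  endloop
 endfacet
 facet normal 0.156 -0.464 -0.872
  outer loop
   vertex 3.2 0.2 3.1
   vertex 0.4 0.2 2.6
   vertex 2.4 3.5 1.2
  endloop
 endfacet
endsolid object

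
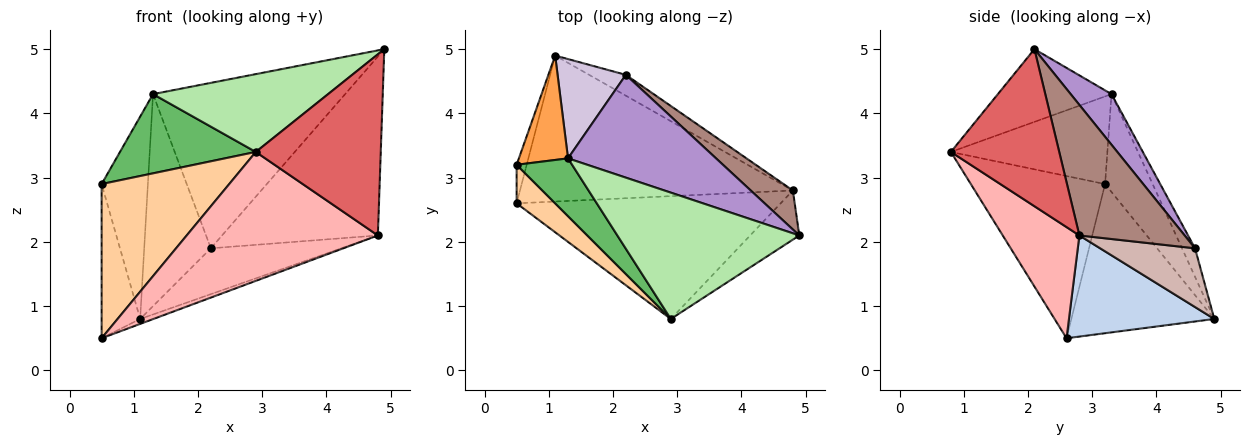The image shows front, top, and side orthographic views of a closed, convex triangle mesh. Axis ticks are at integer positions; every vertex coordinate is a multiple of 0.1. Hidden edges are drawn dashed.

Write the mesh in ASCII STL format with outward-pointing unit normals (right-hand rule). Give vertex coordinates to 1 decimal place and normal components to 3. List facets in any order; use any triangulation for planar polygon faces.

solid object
 facet normal -0.963 0.260 -0.065
  outer loop
   vertex 0.5 2.6 0.5
   vertex 0.5 3.2 2.9
   vertex 1.1 4.9 0.8
  endloop
 endfacet
 facet normal 0.347 0.032 -0.937
  outer loop
   vertex 4.8 2.8 2.1
   vertex 0.5 2.6 0.5
   vertex 1.1 4.9 0.8
  endloop
 endfacet
 facet normal -0.674 0.656 0.339
  outer loop
   vertex 1.3 3.3 4.3
   vertex 1.1 4.9 0.8
   vertex 0.5 3.2 2.9
  endloop
 endfacet
 facet normal -0.714 -0.679 0.170
  outer loop
   vertex 2.9 0.8 3.4
   vertex 0.5 3.2 2.9
   vertex 0.5 2.6 0.5
  endloop
 endfacet
 facet normal -0.681 -0.591 0.432
  outer loop
   vertex 2.9 0.8 3.4
   vertex 1.3 3.3 4.3
   vertex 0.5 3.2 2.9
  endloop
 endfacet
 facet normal -0.322 -0.496 0.806
  outer loop
   vertex 2.9 0.8 3.4
   vertex 4.9 2.1 5.0
   vertex 1.3 3.3 4.3
  endloop
 endfacet
 facet normal 0.642 -0.740 -0.201
  outer loop
   vertex 2.9 0.8 3.4
   vertex 4.8 2.8 2.1
   vertex 4.9 2.1 5.0
  endloop
 endfacet
 facet normal 0.279 -0.695 -0.662
  outer loop
   vertex 2.9 0.8 3.4
   vertex 0.5 2.6 0.5
   vertex 4.8 2.8 2.1
  endloop
 endfacet
 facet normal 0.178 0.836 0.519
  outer loop
   vertex 2.2 4.6 1.9
   vertex 1.3 3.3 4.3
   vertex 4.9 2.1 5.0
  endloop
 endfacet
 facet normal -0.174 0.892 0.418
  outer loop
   vertex 2.2 4.6 1.9
   vertex 1.1 4.9 0.8
   vertex 1.3 3.3 4.3
  endloop
 endfacet
 facet normal 0.551 0.815 0.178
  outer loop
   vertex 2.2 4.6 1.9
   vertex 4.9 2.1 5.0
   vertex 4.8 2.8 2.1
  endloop
 endfacet
 facet normal 0.552 0.759 -0.345
  outer loop
   vertex 2.2 4.6 1.9
   vertex 4.8 2.8 2.1
   vertex 1.1 4.9 0.8
  endloop
 endfacet
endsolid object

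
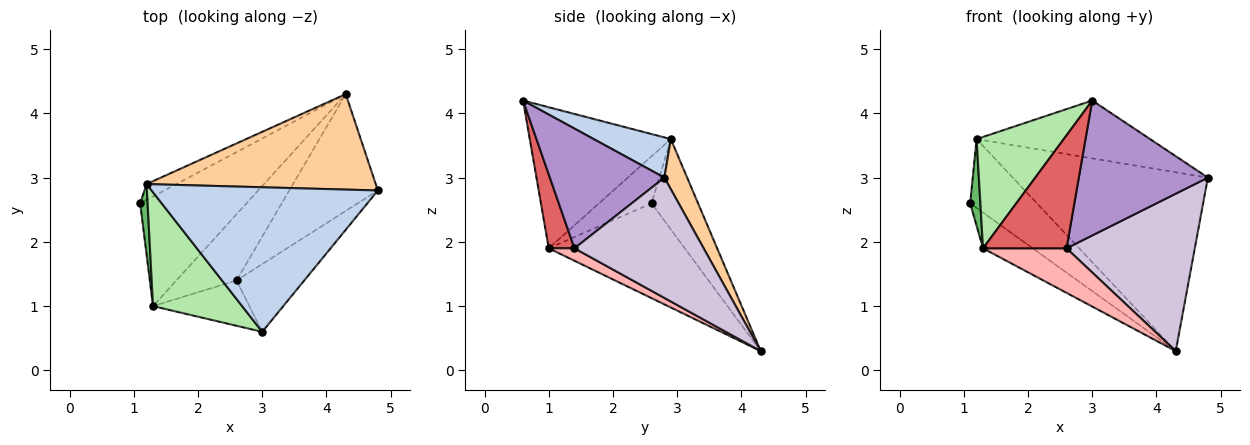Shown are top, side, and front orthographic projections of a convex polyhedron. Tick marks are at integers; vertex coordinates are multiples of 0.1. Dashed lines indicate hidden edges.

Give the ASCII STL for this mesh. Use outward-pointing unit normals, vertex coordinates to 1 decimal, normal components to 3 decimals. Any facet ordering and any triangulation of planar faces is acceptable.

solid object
 facet normal -0.647 0.236 -0.725
  outer loop
   vertex 1.3 1.0 1.9
   vertex 1.1 2.6 2.6
   vertex 4.3 4.3 0.3
  endloop
 endfacet
 facet normal 0.163 0.366 0.916
  outer loop
   vertex 1.2 2.9 3.6
   vertex 3.0 0.6 4.2
   vertex 4.8 2.8 3.0
  endloop
 endfacet
 facet normal -0.562 0.806 -0.186
  outer loop
   vertex 1.2 2.9 3.6
   vertex 4.3 4.3 0.3
   vertex 1.1 2.6 2.6
  endloop
 endfacet
 facet normal 0.102 0.877 0.469
  outer loop
   vertex 1.2 2.9 3.6
   vertex 4.8 2.8 3.0
   vertex 4.3 4.3 0.3
  endloop
 endfacet
 facet normal -0.970 -0.188 0.154
  outer loop
   vertex 1.2 2.9 3.6
   vertex 1.1 2.6 2.6
   vertex 1.3 1.0 1.9
  endloop
 endfacet
 facet normal -0.749 -0.463 0.473
  outer loop
   vertex 1.2 2.9 3.6
   vertex 1.3 1.0 1.9
   vertex 3.0 0.6 4.2
  endloop
 endfacet
 facet normal 0.275 -0.892 -0.358
  outer loop
   vertex 2.6 1.4 1.9
   vertex 3.0 0.6 4.2
   vertex 1.3 1.0 1.9
  endloop
 endfacet
 facet normal 0.169 -0.550 -0.818
  outer loop
   vertex 2.6 1.4 1.9
   vertex 1.3 1.0 1.9
   vertex 4.3 4.3 0.3
  endloop
 endfacet
 facet normal 0.621 -0.700 -0.352
  outer loop
   vertex 2.6 1.4 1.9
   vertex 4.8 2.8 3.0
   vertex 3.0 0.6 4.2
  endloop
 endfacet
 facet normal 0.629 -0.624 -0.463
  outer loop
   vertex 2.6 1.4 1.9
   vertex 4.3 4.3 0.3
   vertex 4.8 2.8 3.0
  endloop
 endfacet
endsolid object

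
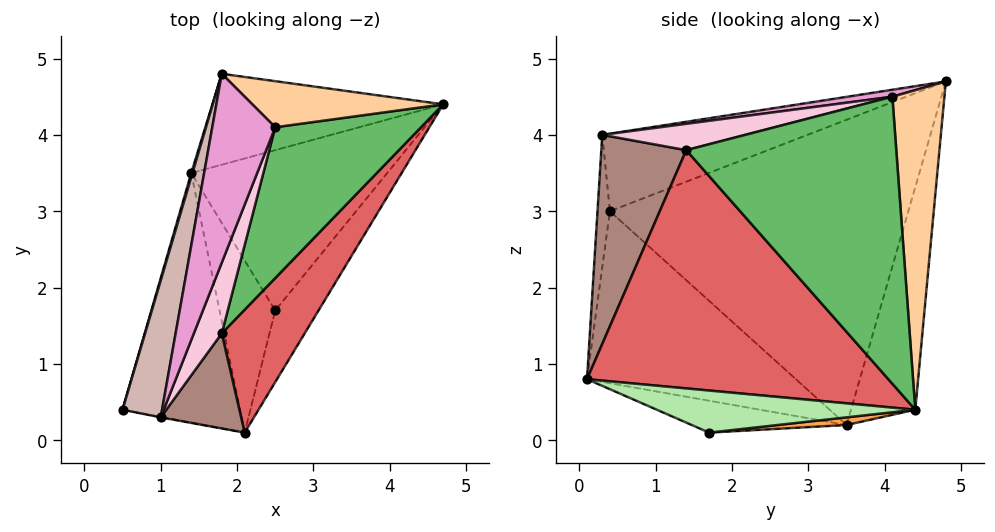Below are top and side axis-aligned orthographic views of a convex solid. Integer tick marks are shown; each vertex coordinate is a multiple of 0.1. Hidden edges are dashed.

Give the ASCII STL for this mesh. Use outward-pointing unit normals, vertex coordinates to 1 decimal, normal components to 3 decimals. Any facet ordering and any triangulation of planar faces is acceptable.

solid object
 facet normal -0.959 0.282 0.004
  outer loop
   vertex 1.4 3.5 0.2
   vertex 0.5 0.4 3.0
   vertex 1.8 4.8 4.7
  endloop
 endfacet
 facet normal -0.241 0.938 -0.250
  outer loop
   vertex 1.4 3.5 0.2
   vertex 1.8 4.8 4.7
   vertex 4.7 4.4 0.4
  endloop
 endfacet
 facet normal 0.039 0.079 -0.996
  outer loop
   vertex 1.4 3.5 0.2
   vertex 4.7 4.4 0.4
   vertex 2.5 1.7 0.1
  endloop
 endfacet
 facet normal 0.699 0.580 0.418
  outer loop
   vertex 2.5 4.1 4.5
   vertex 4.7 4.4 0.4
   vertex 1.8 4.8 4.7
  endloop
 endfacet
 facet normal 0.842 -0.329 0.428
  outer loop
   vertex 2.5 4.1 4.5
   vertex 1.8 1.4 3.8
   vertex 4.7 4.4 0.4
  endloop
 endfacet
 facet normal 0.626 -0.439 -0.645
  outer loop
   vertex 2.1 0.1 0.8
   vertex 2.5 1.7 0.1
   vertex 4.7 4.4 0.4
  endloop
 endfacet
 facet normal 0.831 -0.475 0.289
  outer loop
   vertex 2.1 0.1 0.8
   vertex 4.7 4.4 0.4
   vertex 1.8 1.4 3.8
  endloop
 endfacet
 facet normal -0.797 -0.260 -0.544
  outer loop
   vertex 2.1 0.1 0.8
   vertex 0.5 0.4 3.0
   vertex 1.4 3.5 0.2
  endloop
 endfacet
 facet normal -0.481 -0.247 -0.841
  outer loop
   vertex 2.1 0.1 0.8
   vertex 1.4 3.5 0.2
   vertex 2.5 1.7 0.1
  endloop
 endfacet
 facet normal -0.189 -0.982 -0.004
  outer loop
   vertex 1.0 0.3 4.0
   vertex 0.5 0.4 3.0
   vertex 2.1 0.1 0.8
  endloop
 endfacet
 facet normal 0.796 -0.523 0.306
  outer loop
   vertex 1.0 0.3 4.0
   vertex 2.1 0.1 0.8
   vertex 1.8 1.4 3.8
  endloop
 endfacet
 facet normal -0.887 0.087 0.452
  outer loop
   vertex 1.0 0.3 4.0
   vertex 1.8 4.8 4.7
   vertex 0.5 0.4 3.0
  endloop
 endfacet
 facet normal 0.108 -0.172 0.979
  outer loop
   vertex 1.0 0.3 4.0
   vertex 2.5 4.1 4.5
   vertex 1.8 4.8 4.7
  endloop
 endfacet
 facet normal 0.644 -0.344 0.683
  outer loop
   vertex 1.0 0.3 4.0
   vertex 1.8 1.4 3.8
   vertex 2.5 4.1 4.5
  endloop
 endfacet
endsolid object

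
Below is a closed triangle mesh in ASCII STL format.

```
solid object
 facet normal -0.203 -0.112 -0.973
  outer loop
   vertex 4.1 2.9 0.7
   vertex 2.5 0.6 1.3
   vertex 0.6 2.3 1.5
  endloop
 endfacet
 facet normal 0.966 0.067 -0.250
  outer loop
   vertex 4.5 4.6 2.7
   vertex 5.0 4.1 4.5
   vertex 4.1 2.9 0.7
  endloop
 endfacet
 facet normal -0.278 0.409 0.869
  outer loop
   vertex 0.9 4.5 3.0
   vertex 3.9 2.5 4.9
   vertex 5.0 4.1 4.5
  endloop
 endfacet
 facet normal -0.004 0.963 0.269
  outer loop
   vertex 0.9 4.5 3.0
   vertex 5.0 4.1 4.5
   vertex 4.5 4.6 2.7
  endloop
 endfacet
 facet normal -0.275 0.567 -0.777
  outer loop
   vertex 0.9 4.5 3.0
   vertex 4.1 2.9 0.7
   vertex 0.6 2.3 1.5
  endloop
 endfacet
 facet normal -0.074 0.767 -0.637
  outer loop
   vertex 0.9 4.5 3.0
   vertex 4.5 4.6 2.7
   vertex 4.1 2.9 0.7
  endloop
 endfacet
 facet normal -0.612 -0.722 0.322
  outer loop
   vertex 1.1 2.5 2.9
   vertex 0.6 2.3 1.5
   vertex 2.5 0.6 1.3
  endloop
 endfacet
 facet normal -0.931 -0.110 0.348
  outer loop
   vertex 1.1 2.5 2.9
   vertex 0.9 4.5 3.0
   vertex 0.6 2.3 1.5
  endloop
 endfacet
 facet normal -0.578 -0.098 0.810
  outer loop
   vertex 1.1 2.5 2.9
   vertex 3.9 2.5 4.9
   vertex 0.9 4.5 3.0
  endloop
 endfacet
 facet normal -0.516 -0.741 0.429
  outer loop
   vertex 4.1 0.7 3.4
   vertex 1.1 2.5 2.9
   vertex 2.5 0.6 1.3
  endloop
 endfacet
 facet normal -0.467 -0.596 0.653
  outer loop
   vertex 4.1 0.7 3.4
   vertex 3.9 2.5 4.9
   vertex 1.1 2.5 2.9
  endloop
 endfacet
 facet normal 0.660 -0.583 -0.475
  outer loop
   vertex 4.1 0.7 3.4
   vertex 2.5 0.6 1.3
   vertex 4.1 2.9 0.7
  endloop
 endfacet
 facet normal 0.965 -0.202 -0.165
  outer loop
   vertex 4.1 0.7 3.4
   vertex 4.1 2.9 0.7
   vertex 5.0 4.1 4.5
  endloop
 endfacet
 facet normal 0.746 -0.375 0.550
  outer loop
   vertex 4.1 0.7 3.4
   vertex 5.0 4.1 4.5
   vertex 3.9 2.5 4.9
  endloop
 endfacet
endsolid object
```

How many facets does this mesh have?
14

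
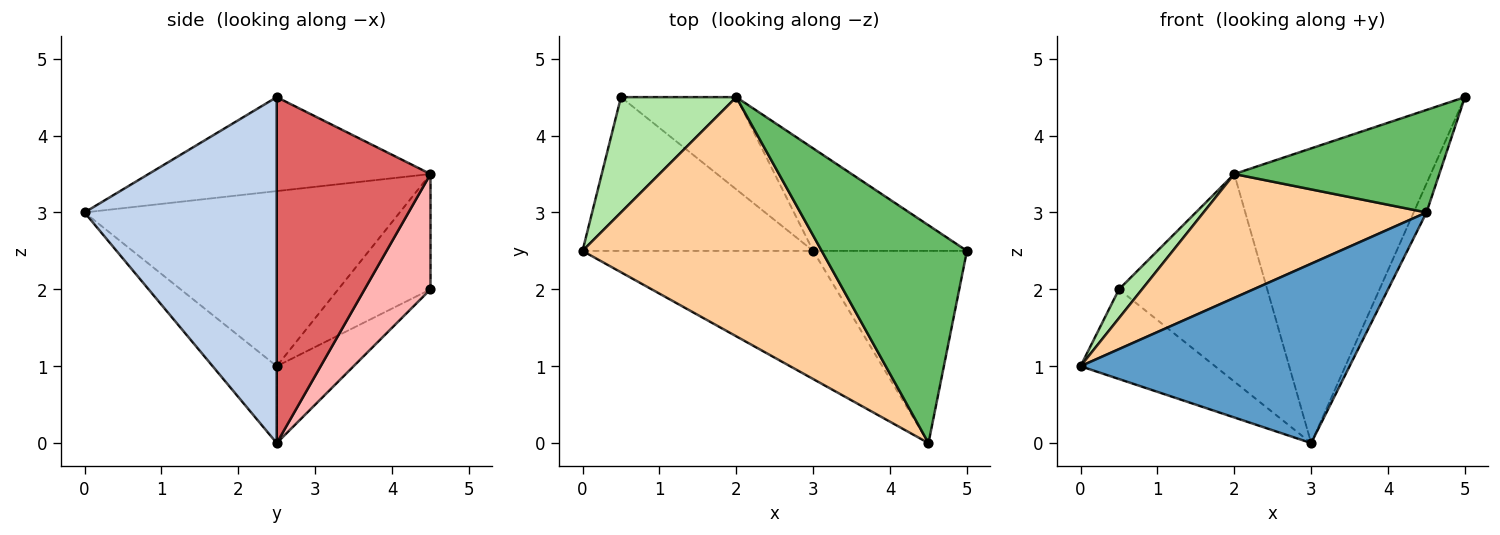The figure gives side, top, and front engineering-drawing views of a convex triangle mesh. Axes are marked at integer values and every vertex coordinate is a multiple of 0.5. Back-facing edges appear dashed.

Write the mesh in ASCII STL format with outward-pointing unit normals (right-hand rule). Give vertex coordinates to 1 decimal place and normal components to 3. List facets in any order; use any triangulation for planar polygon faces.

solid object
 facet normal -0.190 -0.799 -0.571
  outer loop
   vertex 3.0 2.5 0.0
   vertex 4.5 0.0 3.0
   vertex 0.0 2.5 1.0
  endloop
 endfacet
 facet normal 0.912 0.061 -0.405
  outer loop
   vertex 3.0 2.5 0.0
   vertex 5.0 2.5 4.5
   vertex 4.5 0.0 3.0
  endloop
 endfacet
 facet normal -0.277 0.484 -0.830
  outer loop
   vertex 0.5 4.5 2.0
   vertex 3.0 2.5 0.0
   vertex 0.0 2.5 1.0
  endloop
 endfacet
 facet normal -0.545 -0.386 0.744
  outer loop
   vertex 2.0 4.5 3.5
   vertex 0.0 2.5 1.0
   vertex 4.5 0.0 3.0
  endloop
 endfacet
 facet normal -0.505 -0.367 0.781
  outer loop
   vertex 2.0 4.5 3.5
   vertex 4.5 0.0 3.0
   vertex 5.0 2.5 4.5
  endloop
 endfacet
 facet normal -0.696 -0.174 0.696
  outer loop
   vertex 2.0 4.5 3.5
   vertex 0.5 4.5 2.0
   vertex 0.0 2.5 1.0
  endloop
 endfacet
 facet normal 0.594 0.760 -0.264
  outer loop
   vertex 2.0 4.5 3.5
   vertex 5.0 2.5 4.5
   vertex 3.0 2.5 0.0
  endloop
 endfacet
 facet normal 0.376 0.847 -0.376
  outer loop
   vertex 2.0 4.5 3.5
   vertex 3.0 2.5 0.0
   vertex 0.5 4.5 2.0
  endloop
 endfacet
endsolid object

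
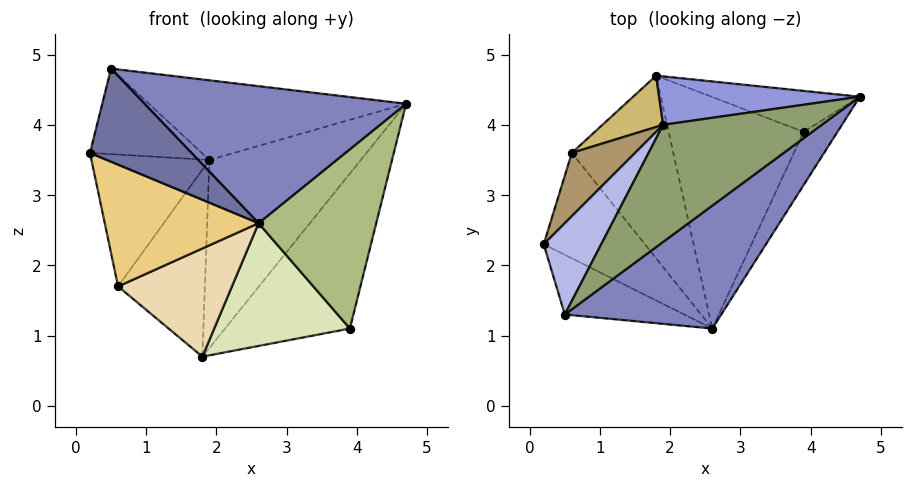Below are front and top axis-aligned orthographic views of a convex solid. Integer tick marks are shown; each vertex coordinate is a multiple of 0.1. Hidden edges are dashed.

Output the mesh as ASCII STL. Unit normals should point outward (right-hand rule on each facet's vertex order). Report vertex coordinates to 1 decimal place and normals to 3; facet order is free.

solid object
 facet normal -0.543 -0.707 -0.454
  outer loop
   vertex 0.5 1.3 4.8
   vertex 0.2 2.3 3.6
   vertex 2.6 1.1 2.6
  endloop
 endfacet
 facet normal 0.532 -0.630 0.565
  outer loop
   vertex 0.5 1.3 4.8
   vertex 2.6 1.1 2.6
   vertex 4.7 4.4 4.3
  endloop
 endfacet
 facet normal -0.205 0.948 0.244
  outer loop
   vertex 1.9 4.0 3.5
   vertex 4.7 4.4 4.3
   vertex 1.8 4.7 0.7
  endloop
 endfacet
 facet normal -0.539 0.576 0.615
  outer loop
   vertex 1.9 4.0 3.5
   vertex 0.2 2.3 3.6
   vertex 0.5 1.3 4.8
  endloop
 endfacet
 facet normal -0.302 0.536 0.788
  outer loop
   vertex 1.9 4.0 3.5
   vertex 0.5 1.3 4.8
   vertex 4.7 4.4 4.3
  endloop
 endfacet
 facet normal 0.867 -0.478 -0.142
  outer loop
   vertex 3.9 3.9 1.1
   vertex 4.7 4.4 4.3
   vertex 2.6 1.1 2.6
  endloop
 endfacet
 facet normal 0.385 0.892 -0.236
  outer loop
   vertex 3.9 3.9 1.1
   vertex 1.8 4.7 0.7
   vertex 4.7 4.4 4.3
  endloop
 endfacet
 facet normal -0.010 -0.469 -0.883
  outer loop
   vertex 3.9 3.9 1.1
   vertex 2.6 1.1 2.6
   vertex 1.8 4.7 0.7
  endloop
 endfacet
 facet normal -0.659 0.678 0.325
  outer loop
   vertex 0.6 3.6 1.7
   vertex 0.2 2.3 3.6
   vertex 1.9 4.0 3.5
  endloop
 endfacet
 facet normal -0.553 0.804 0.221
  outer loop
   vertex 0.6 3.6 1.7
   vertex 1.9 4.0 3.5
   vertex 1.8 4.7 0.7
  endloop
 endfacet
 facet normal -0.545 -0.634 -0.548
  outer loop
   vertex 0.6 3.6 1.7
   vertex 2.6 1.1 2.6
   vertex 0.2 2.3 3.6
  endloop
 endfacet
 facet normal -0.242 -0.494 -0.835
  outer loop
   vertex 0.6 3.6 1.7
   vertex 1.8 4.7 0.7
   vertex 2.6 1.1 2.6
  endloop
 endfacet
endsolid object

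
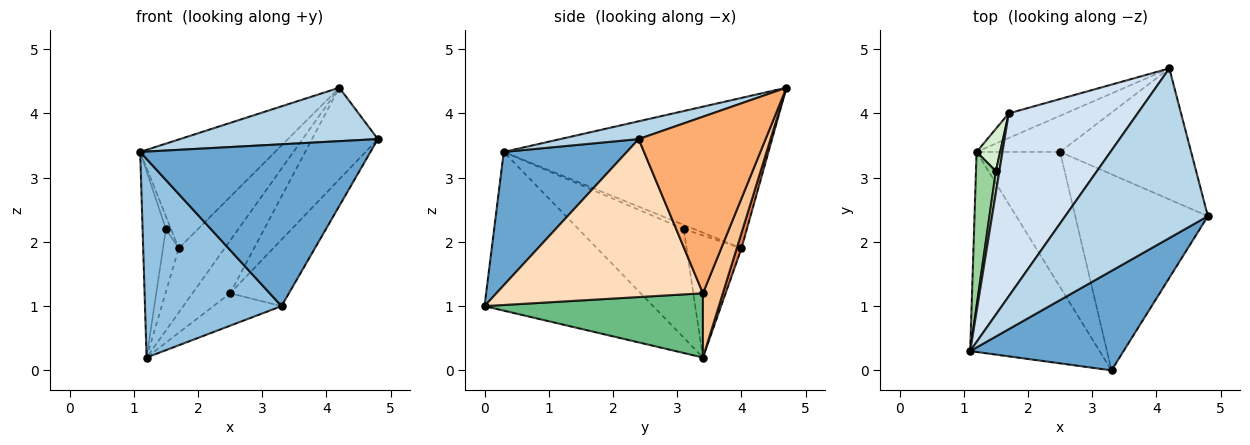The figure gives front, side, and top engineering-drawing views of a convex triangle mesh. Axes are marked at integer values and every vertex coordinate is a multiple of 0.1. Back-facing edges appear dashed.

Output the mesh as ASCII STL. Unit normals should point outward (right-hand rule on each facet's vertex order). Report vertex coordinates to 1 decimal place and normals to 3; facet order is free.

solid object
 facet normal 0.414 -0.775 0.477
  outer loop
   vertex 3.3 0.0 1.0
   vertex 4.8 2.4 3.6
   vertex 1.1 0.3 3.4
  endloop
 endfacet
 facet normal -0.656 -0.531 -0.535
  outer loop
   vertex 3.3 0.0 1.0
   vertex 1.1 0.3 3.4
   vertex 1.2 3.4 0.2
  endloop
 endfacet
 facet normal 0.118 -0.299 0.947
  outer loop
   vertex 4.2 4.7 4.4
   vertex 1.1 0.3 3.4
   vertex 4.8 2.4 3.6
  endloop
 endfacet
 facet normal -0.708 0.361 0.607
  outer loop
   vertex 1.7 4.0 1.9
   vertex 1.1 0.3 3.4
   vertex 4.2 4.7 4.4
  endloop
 endfacet
 facet normal 0.096 0.929 -0.356
  outer loop
   vertex 1.7 4.0 1.9
   vertex 4.2 4.7 4.4
   vertex 1.2 3.4 0.2
  endloop
 endfacet
 facet normal 0.741 0.385 -0.550
  outer loop
   vertex 2.5 3.4 1.2
   vertex 4.2 4.7 4.4
   vertex 4.8 2.4 3.6
  endloop
 endfacet
 facet normal 0.399 0.756 -0.519
  outer loop
   vertex 2.5 3.4 1.2
   vertex 1.2 3.4 0.2
   vertex 4.2 4.7 4.4
  endloop
 endfacet
 facet normal 0.748 0.213 -0.628
  outer loop
   vertex 2.5 3.4 1.2
   vertex 4.8 2.4 3.6
   vertex 3.3 0.0 1.0
  endloop
 endfacet
 facet normal 0.599 0.187 -0.779
  outer loop
   vertex 2.5 3.4 1.2
   vertex 3.3 0.0 1.0
   vertex 1.2 3.4 0.2
  endloop
 endfacet
 facet normal -0.961 0.213 0.176
  outer loop
   vertex 1.5 3.1 2.2
   vertex 1.2 3.4 0.2
   vertex 1.1 0.3 3.4
  endloop
 endfacet
 facet normal -0.717 0.359 0.598
  outer loop
   vertex 1.5 3.1 2.2
   vertex 1.1 0.3 3.4
   vertex 1.7 4.0 1.9
  endloop
 endfacet
 facet normal -0.945 0.271 0.182
  outer loop
   vertex 1.5 3.1 2.2
   vertex 1.7 4.0 1.9
   vertex 1.2 3.4 0.2
  endloop
 endfacet
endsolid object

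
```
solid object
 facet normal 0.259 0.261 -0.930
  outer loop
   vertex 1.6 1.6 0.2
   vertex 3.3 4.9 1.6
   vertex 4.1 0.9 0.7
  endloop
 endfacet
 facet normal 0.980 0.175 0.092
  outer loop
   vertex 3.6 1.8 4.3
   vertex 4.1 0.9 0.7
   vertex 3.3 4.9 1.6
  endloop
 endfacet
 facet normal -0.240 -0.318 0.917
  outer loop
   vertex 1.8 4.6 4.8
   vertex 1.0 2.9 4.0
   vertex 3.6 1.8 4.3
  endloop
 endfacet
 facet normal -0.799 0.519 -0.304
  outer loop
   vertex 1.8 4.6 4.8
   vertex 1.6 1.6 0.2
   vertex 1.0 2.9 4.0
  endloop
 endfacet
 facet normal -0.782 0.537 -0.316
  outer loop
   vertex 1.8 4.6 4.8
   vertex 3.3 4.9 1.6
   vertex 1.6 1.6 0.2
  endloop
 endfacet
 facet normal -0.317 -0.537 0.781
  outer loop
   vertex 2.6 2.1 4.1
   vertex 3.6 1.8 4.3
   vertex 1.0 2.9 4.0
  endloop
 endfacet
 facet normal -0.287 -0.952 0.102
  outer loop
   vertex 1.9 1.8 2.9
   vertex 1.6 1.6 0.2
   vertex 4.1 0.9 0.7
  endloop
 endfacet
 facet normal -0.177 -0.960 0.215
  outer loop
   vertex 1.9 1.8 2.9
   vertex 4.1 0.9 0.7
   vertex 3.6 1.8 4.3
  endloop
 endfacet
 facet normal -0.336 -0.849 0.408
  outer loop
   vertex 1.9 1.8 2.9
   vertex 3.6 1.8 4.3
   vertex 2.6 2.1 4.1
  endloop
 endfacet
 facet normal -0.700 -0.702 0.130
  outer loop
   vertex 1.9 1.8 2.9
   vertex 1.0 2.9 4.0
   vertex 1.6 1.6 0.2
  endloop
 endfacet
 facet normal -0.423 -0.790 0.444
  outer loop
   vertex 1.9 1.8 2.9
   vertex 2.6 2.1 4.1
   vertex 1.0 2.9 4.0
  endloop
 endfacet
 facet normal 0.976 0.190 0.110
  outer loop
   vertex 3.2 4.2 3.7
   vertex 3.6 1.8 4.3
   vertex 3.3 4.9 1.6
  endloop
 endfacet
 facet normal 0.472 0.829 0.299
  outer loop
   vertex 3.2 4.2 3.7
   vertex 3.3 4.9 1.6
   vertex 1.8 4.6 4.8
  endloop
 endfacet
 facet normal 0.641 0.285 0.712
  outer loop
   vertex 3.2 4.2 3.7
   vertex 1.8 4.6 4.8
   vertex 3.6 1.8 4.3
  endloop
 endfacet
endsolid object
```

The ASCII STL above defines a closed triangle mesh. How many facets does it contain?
14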